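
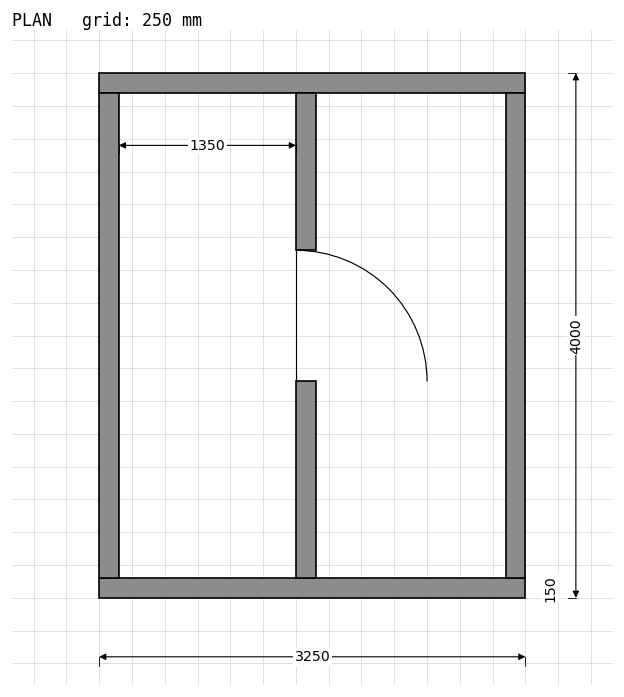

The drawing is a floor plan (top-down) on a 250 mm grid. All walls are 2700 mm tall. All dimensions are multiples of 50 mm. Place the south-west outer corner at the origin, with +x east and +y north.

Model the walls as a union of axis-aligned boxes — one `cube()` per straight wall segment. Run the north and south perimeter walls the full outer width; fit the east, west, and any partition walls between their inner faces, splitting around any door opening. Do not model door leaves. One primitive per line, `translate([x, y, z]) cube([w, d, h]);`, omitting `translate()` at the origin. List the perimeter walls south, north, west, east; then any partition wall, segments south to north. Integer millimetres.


cube([3250, 150, 2700]);
translate([0, 3850, 0]) cube([3250, 150, 2700]);
translate([0, 150, 0]) cube([150, 3700, 2700]);
translate([3100, 150, 0]) cube([150, 3700, 2700]);
translate([1500, 150, 0]) cube([150, 1500, 2700]);
translate([1500, 2650, 0]) cube([150, 1200, 2700]);


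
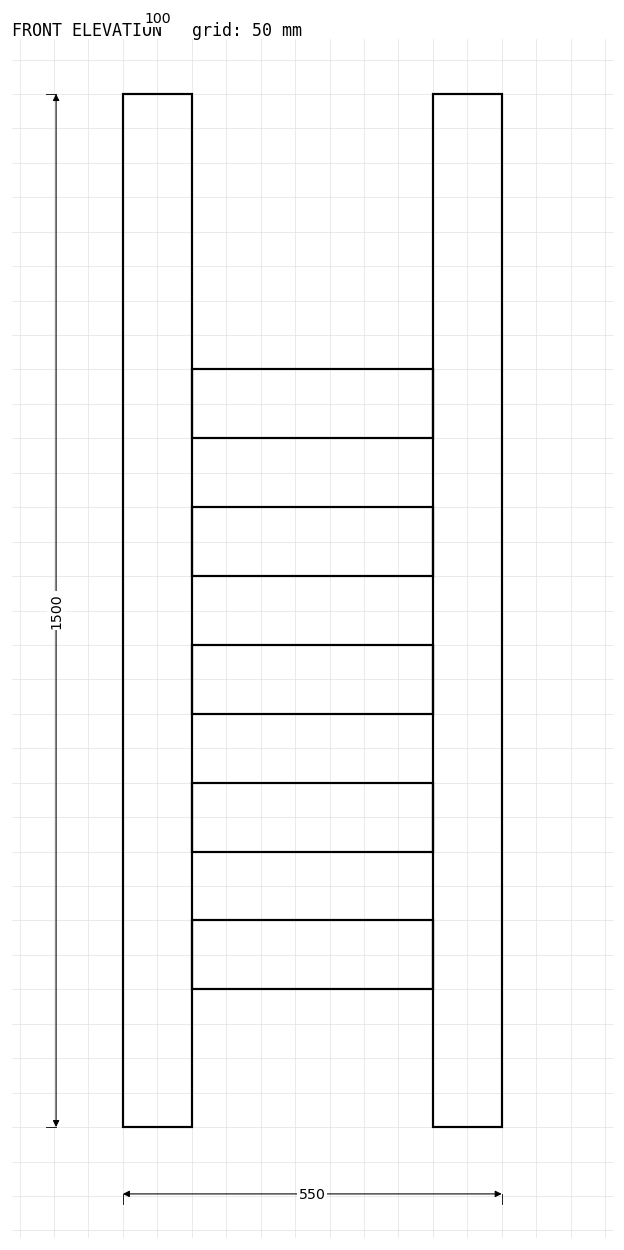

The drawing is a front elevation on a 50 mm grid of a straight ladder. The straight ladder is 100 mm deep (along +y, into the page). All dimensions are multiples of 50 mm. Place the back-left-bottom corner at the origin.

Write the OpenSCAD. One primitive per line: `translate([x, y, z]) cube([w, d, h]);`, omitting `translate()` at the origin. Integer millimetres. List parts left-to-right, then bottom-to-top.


cube([100, 100, 1500]);
translate([100, 0, 200]) cube([350, 100, 100]);
translate([100, 0, 400]) cube([350, 100, 100]);
translate([100, 0, 600]) cube([350, 100, 100]);
translate([100, 0, 800]) cube([350, 100, 100]);
translate([100, 0, 1000]) cube([350, 100, 100]);
translate([450, 0, 0]) cube([100, 100, 1500]);


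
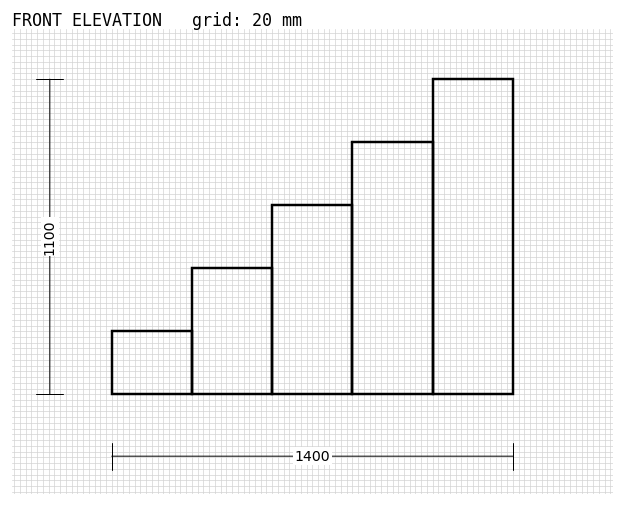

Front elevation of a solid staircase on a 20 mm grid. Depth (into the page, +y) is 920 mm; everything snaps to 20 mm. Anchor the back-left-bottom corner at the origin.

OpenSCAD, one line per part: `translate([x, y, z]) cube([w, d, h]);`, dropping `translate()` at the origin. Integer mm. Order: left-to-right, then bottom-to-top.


cube([280, 920, 220]);
translate([280, 0, 0]) cube([280, 920, 440]);
translate([560, 0, 0]) cube([280, 920, 660]);
translate([840, 0, 0]) cube([280, 920, 880]);
translate([1120, 0, 0]) cube([280, 920, 1100]);


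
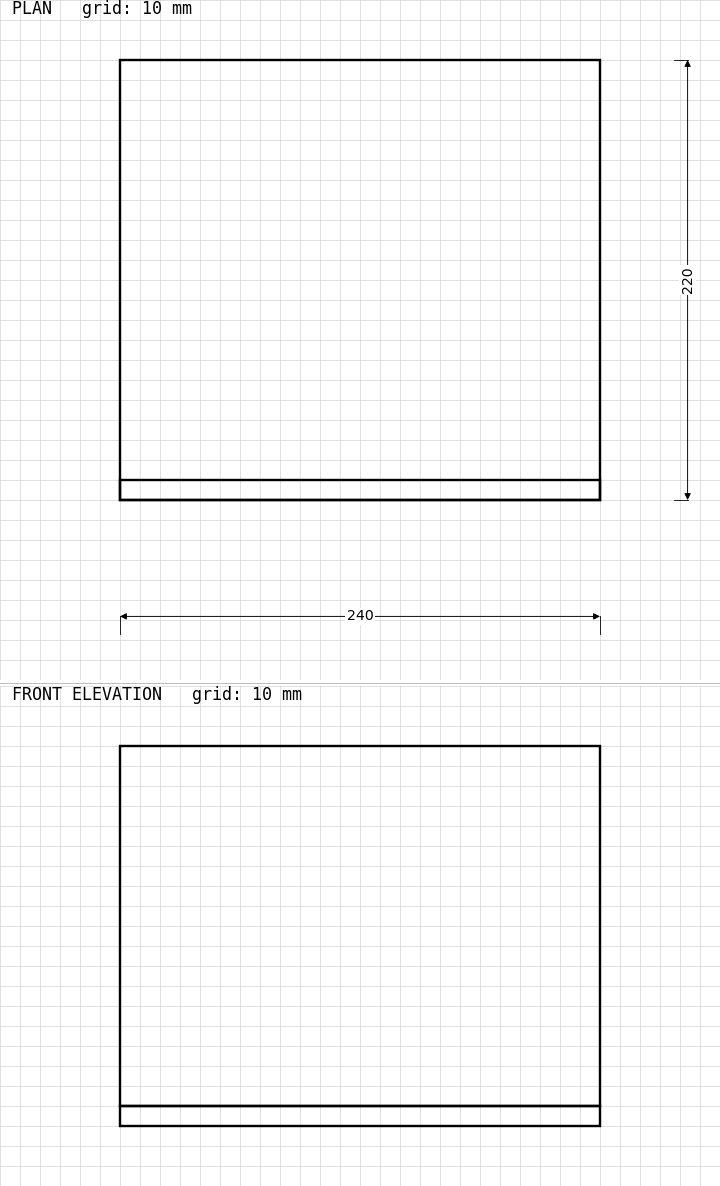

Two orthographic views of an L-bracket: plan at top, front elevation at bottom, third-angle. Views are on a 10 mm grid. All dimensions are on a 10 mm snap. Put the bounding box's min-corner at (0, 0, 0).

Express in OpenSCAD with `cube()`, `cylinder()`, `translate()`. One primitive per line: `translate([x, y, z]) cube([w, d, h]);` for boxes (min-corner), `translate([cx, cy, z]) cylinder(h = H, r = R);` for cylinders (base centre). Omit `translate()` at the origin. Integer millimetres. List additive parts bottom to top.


cube([240, 220, 10]);
translate([0, 0, 10]) cube([240, 10, 180]);


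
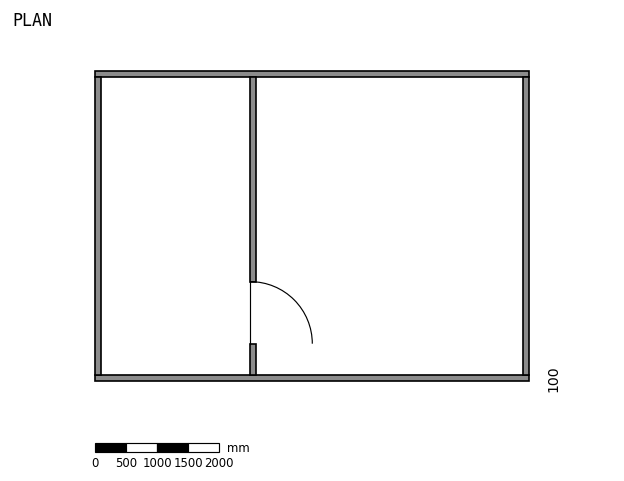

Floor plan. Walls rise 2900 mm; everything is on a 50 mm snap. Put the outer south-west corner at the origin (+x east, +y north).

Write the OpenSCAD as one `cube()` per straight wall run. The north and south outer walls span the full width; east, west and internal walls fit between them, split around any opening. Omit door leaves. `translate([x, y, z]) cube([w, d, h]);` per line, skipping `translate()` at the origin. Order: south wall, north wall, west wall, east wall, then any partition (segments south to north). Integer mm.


cube([7000, 100, 2900]);
translate([0, 4900, 0]) cube([7000, 100, 2900]);
translate([0, 100, 0]) cube([100, 4800, 2900]);
translate([6900, 100, 0]) cube([100, 4800, 2900]);
translate([2500, 100, 0]) cube([100, 500, 2900]);
translate([2500, 1600, 0]) cube([100, 3300, 2900]);


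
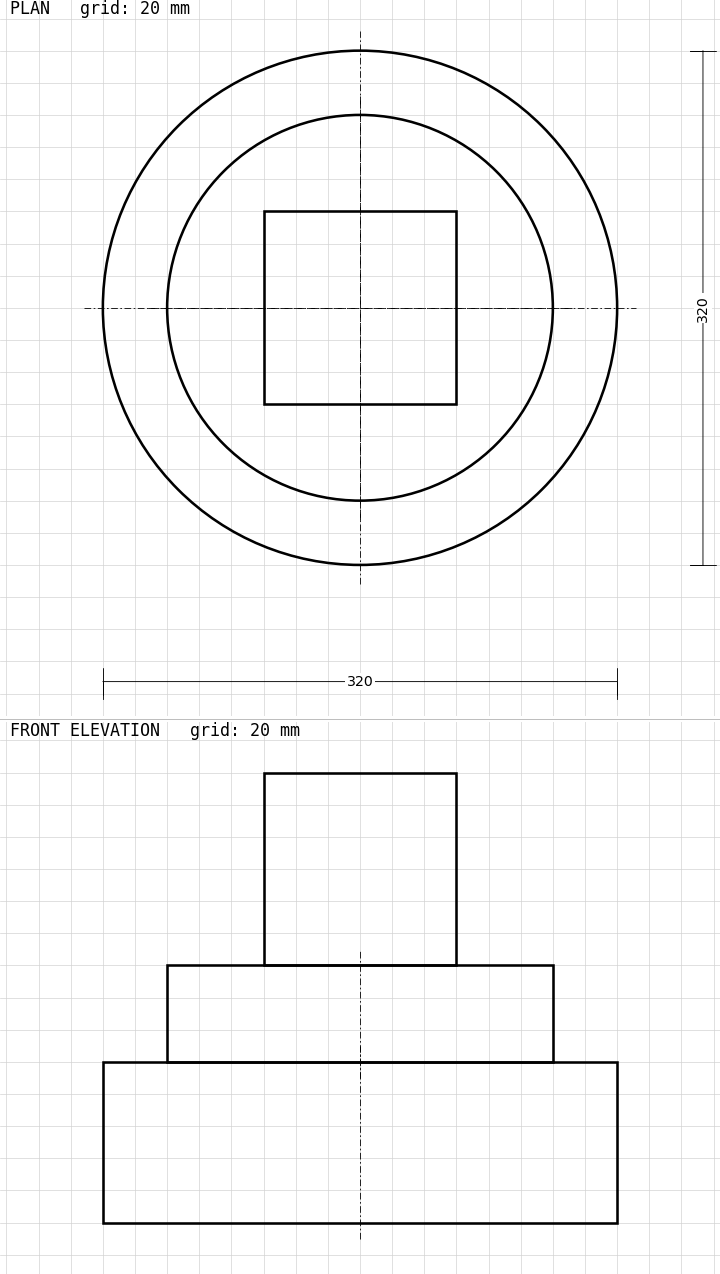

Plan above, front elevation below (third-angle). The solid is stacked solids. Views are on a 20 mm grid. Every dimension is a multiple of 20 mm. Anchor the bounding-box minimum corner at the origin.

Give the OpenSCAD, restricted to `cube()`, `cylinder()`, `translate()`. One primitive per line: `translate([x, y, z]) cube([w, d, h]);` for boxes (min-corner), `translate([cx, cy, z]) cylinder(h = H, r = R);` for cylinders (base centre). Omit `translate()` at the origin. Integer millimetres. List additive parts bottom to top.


translate([160, 160, 0]) cylinder(h = 100, r = 160);
translate([160, 160, 100]) cylinder(h = 60, r = 120);
translate([100, 100, 160]) cube([120, 120, 120]);


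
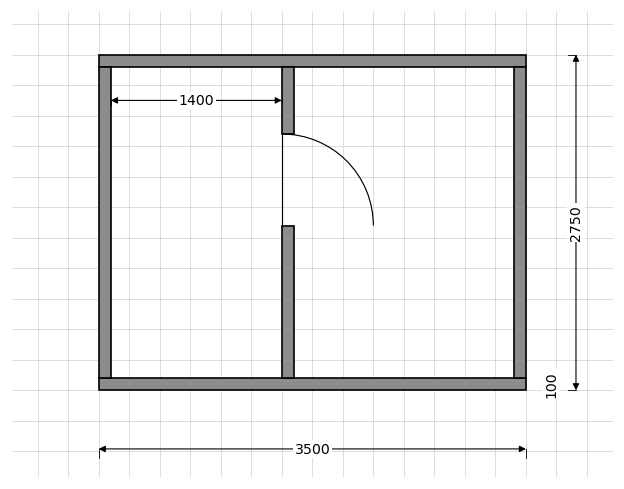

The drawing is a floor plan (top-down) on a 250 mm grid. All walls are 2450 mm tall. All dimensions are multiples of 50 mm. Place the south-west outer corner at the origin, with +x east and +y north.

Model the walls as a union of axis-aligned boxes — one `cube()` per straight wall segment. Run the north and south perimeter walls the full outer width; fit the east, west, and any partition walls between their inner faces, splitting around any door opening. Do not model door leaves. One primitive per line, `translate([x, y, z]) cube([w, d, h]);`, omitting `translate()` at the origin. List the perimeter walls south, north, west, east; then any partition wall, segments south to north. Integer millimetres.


cube([3500, 100, 2450]);
translate([0, 2650, 0]) cube([3500, 100, 2450]);
translate([0, 100, 0]) cube([100, 2550, 2450]);
translate([3400, 100, 0]) cube([100, 2550, 2450]);
translate([1500, 100, 0]) cube([100, 1250, 2450]);
translate([1500, 2100, 0]) cube([100, 550, 2450]);


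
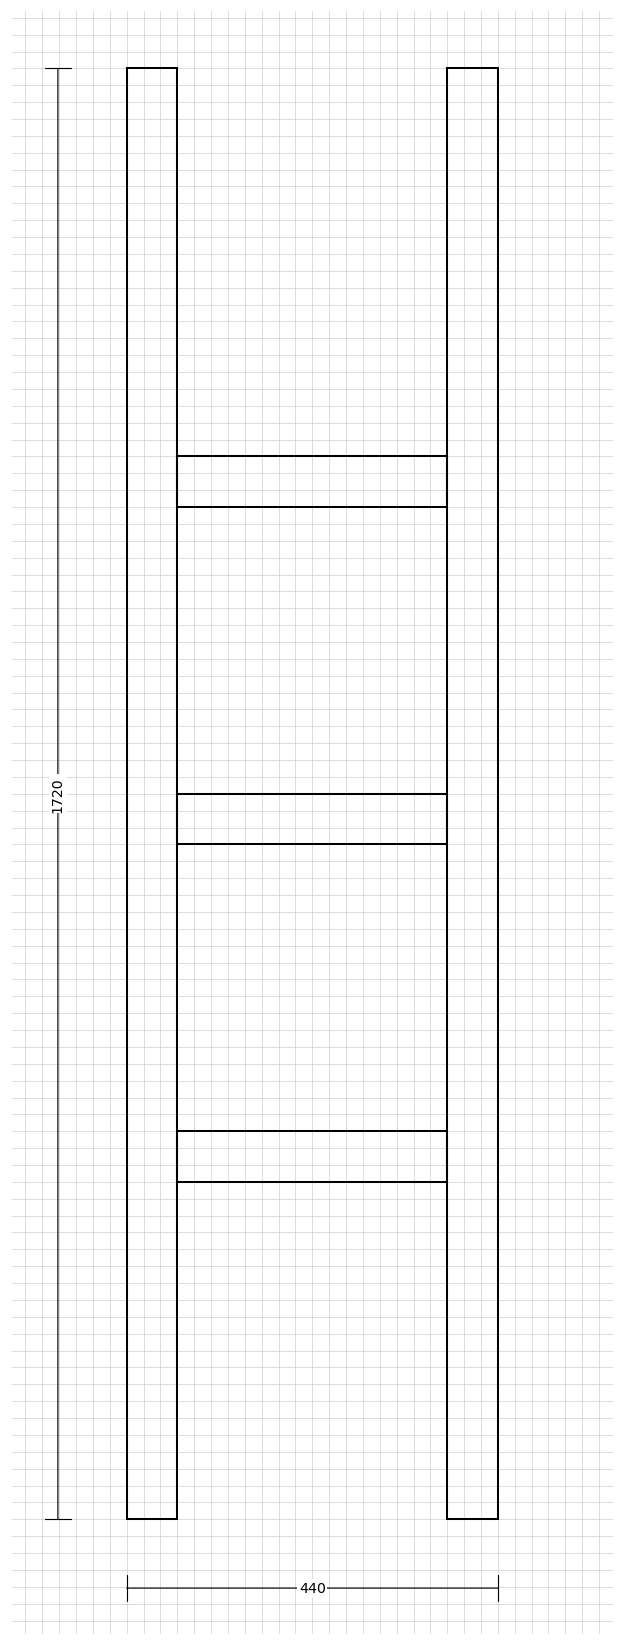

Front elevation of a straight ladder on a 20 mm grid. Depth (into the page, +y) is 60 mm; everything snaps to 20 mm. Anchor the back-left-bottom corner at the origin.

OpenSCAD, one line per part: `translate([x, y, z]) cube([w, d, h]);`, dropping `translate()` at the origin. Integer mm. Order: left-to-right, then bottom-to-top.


cube([60, 60, 1720]);
translate([60, 0, 400]) cube([320, 60, 60]);
translate([60, 0, 800]) cube([320, 60, 60]);
translate([60, 0, 1200]) cube([320, 60, 60]);
translate([380, 0, 0]) cube([60, 60, 1720]);


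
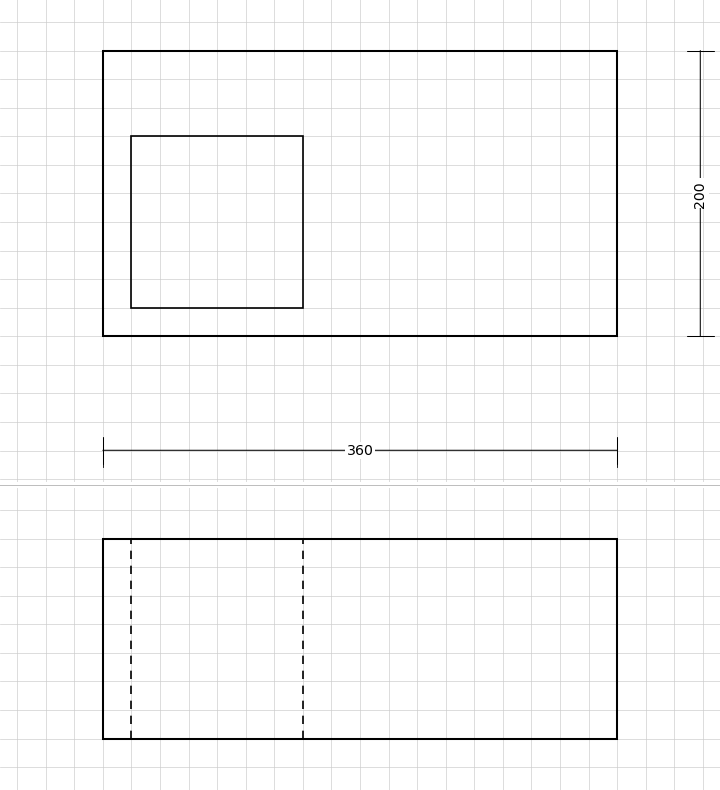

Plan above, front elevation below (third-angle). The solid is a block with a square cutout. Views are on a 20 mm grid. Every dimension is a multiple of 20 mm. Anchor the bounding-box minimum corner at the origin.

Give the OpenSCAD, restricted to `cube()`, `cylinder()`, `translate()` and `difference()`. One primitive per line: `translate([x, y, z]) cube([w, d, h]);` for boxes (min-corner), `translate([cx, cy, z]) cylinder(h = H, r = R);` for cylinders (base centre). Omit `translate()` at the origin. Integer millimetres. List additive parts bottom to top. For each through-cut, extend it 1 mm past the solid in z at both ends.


difference() {
  cube([360, 200, 140]);
  translate([20, 20, -1]) cube([120, 120, 142]);
}


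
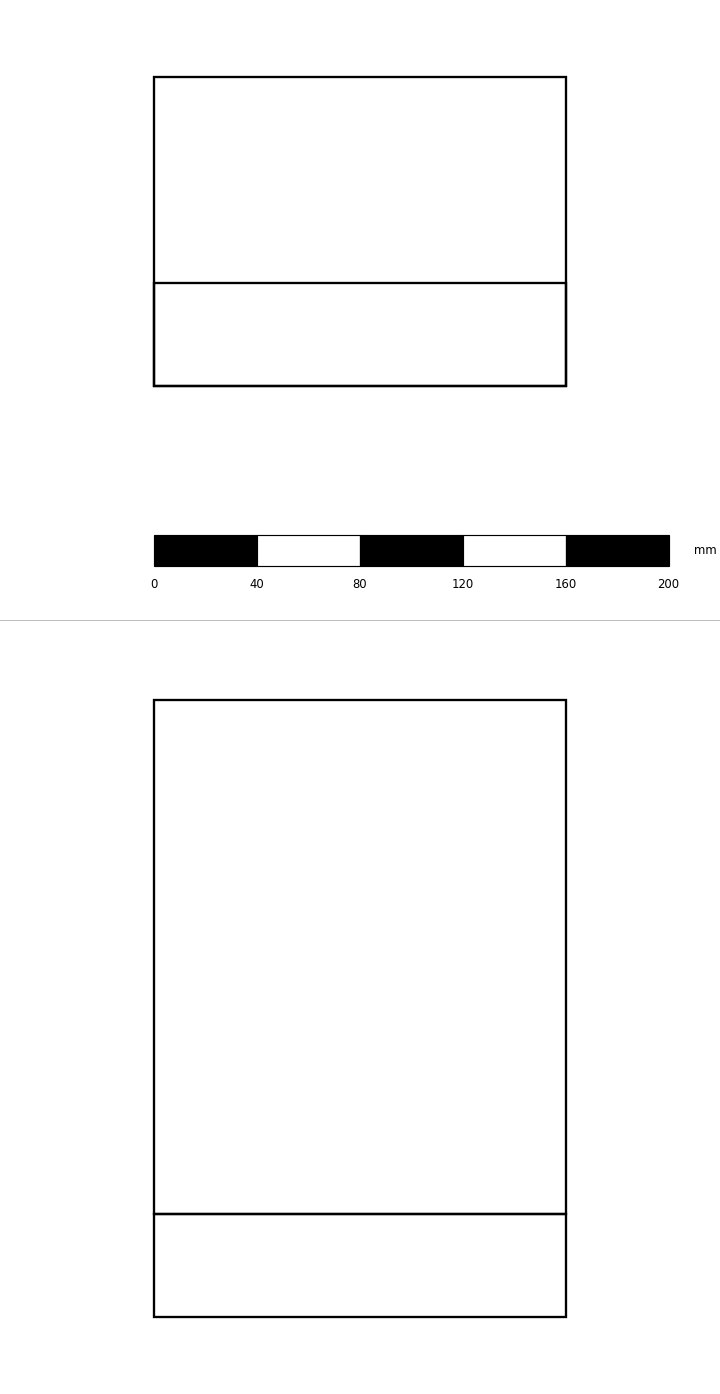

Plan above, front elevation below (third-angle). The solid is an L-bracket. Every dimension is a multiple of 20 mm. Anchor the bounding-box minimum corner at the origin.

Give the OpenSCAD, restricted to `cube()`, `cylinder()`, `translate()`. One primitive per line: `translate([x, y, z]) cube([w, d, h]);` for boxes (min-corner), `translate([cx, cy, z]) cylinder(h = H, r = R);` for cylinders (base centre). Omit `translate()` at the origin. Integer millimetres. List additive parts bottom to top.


cube([160, 120, 40]);
translate([0, 0, 40]) cube([160, 40, 200]);


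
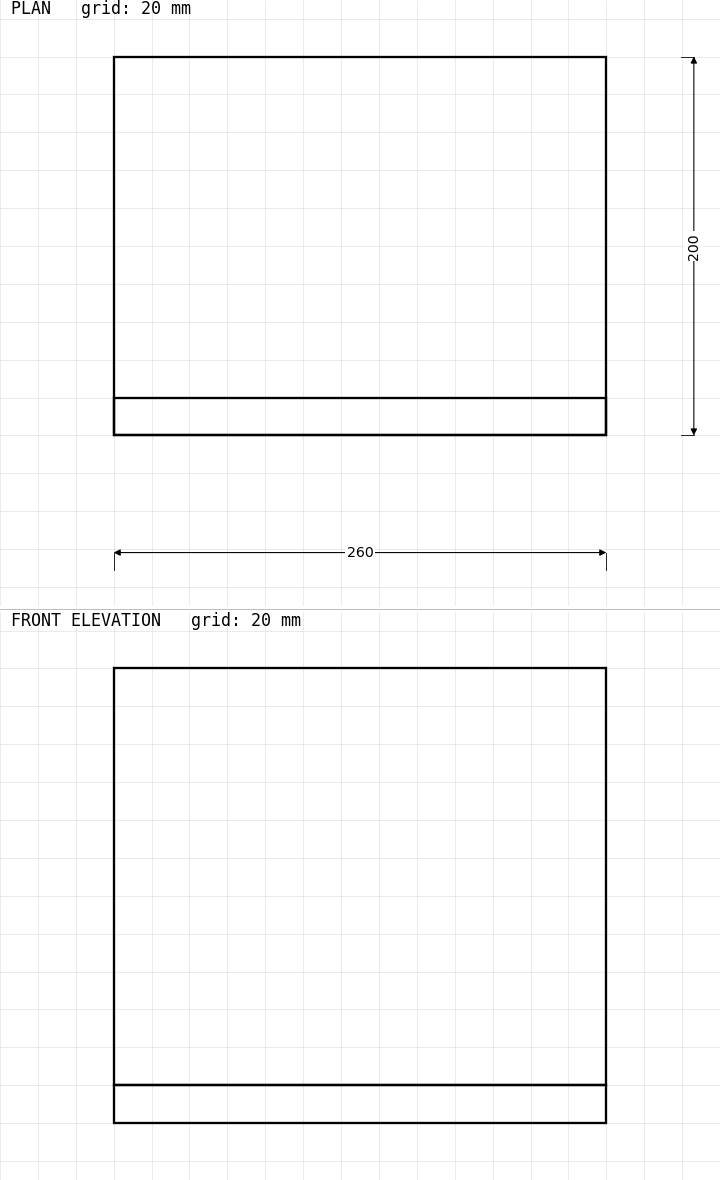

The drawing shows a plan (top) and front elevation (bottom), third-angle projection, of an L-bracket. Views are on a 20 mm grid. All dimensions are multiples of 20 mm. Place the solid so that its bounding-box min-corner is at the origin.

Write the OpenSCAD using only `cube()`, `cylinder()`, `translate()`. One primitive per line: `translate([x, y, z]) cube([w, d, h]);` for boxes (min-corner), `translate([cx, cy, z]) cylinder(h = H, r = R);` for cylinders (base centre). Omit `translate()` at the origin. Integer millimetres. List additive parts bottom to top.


cube([260, 200, 20]);
translate([0, 0, 20]) cube([260, 20, 220]);


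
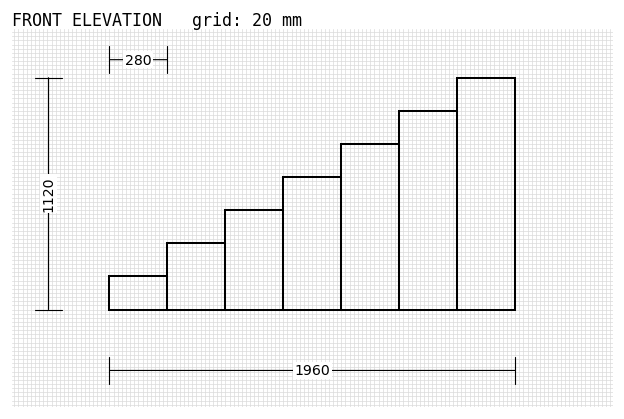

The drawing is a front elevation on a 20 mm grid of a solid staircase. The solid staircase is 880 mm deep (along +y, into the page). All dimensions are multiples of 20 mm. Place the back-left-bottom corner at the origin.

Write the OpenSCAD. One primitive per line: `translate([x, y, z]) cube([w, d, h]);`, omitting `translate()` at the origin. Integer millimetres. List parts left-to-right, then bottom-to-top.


cube([280, 880, 160]);
translate([280, 0, 0]) cube([280, 880, 320]);
translate([560, 0, 0]) cube([280, 880, 480]);
translate([840, 0, 0]) cube([280, 880, 640]);
translate([1120, 0, 0]) cube([280, 880, 800]);
translate([1400, 0, 0]) cube([280, 880, 960]);
translate([1680, 0, 0]) cube([280, 880, 1120]);


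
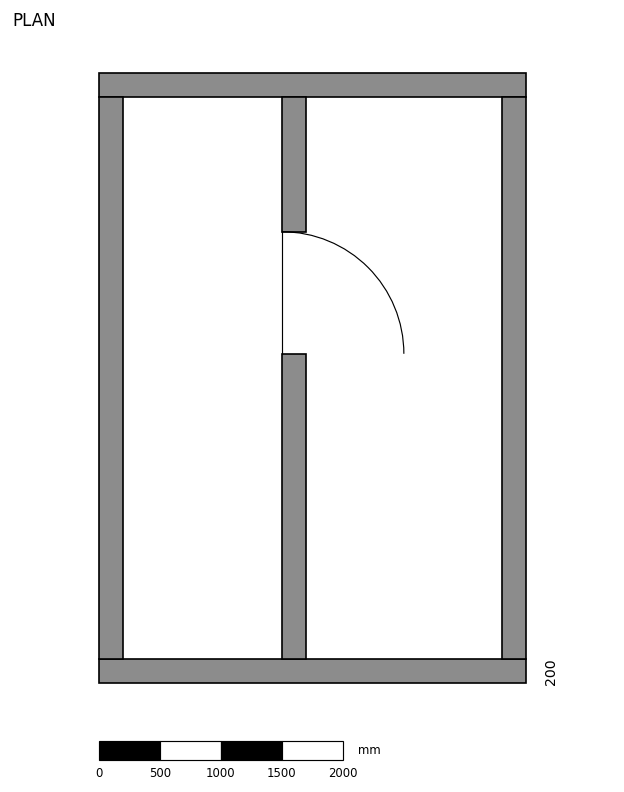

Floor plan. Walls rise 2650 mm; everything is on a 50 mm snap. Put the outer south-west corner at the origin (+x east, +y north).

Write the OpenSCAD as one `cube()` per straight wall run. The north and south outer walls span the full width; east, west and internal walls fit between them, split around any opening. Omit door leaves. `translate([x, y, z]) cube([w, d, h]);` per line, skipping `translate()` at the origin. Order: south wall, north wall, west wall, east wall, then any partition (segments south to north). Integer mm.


cube([3500, 200, 2650]);
translate([0, 4800, 0]) cube([3500, 200, 2650]);
translate([0, 200, 0]) cube([200, 4600, 2650]);
translate([3300, 200, 0]) cube([200, 4600, 2650]);
translate([1500, 200, 0]) cube([200, 2500, 2650]);
translate([1500, 3700, 0]) cube([200, 1100, 2650]);


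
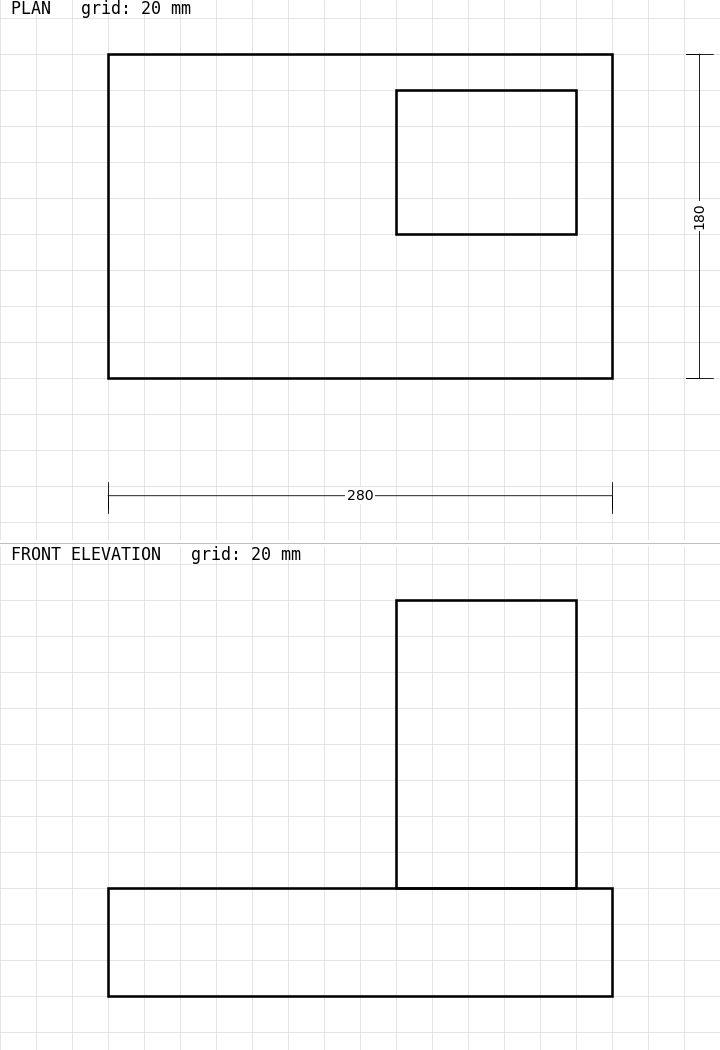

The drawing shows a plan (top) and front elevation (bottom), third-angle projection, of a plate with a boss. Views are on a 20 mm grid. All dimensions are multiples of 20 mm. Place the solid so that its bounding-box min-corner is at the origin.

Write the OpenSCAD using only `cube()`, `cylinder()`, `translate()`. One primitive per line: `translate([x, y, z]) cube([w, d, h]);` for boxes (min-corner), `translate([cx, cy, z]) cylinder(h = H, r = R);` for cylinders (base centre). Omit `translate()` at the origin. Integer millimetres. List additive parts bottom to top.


cube([280, 180, 60]);
translate([160, 80, 60]) cube([100, 80, 160]);


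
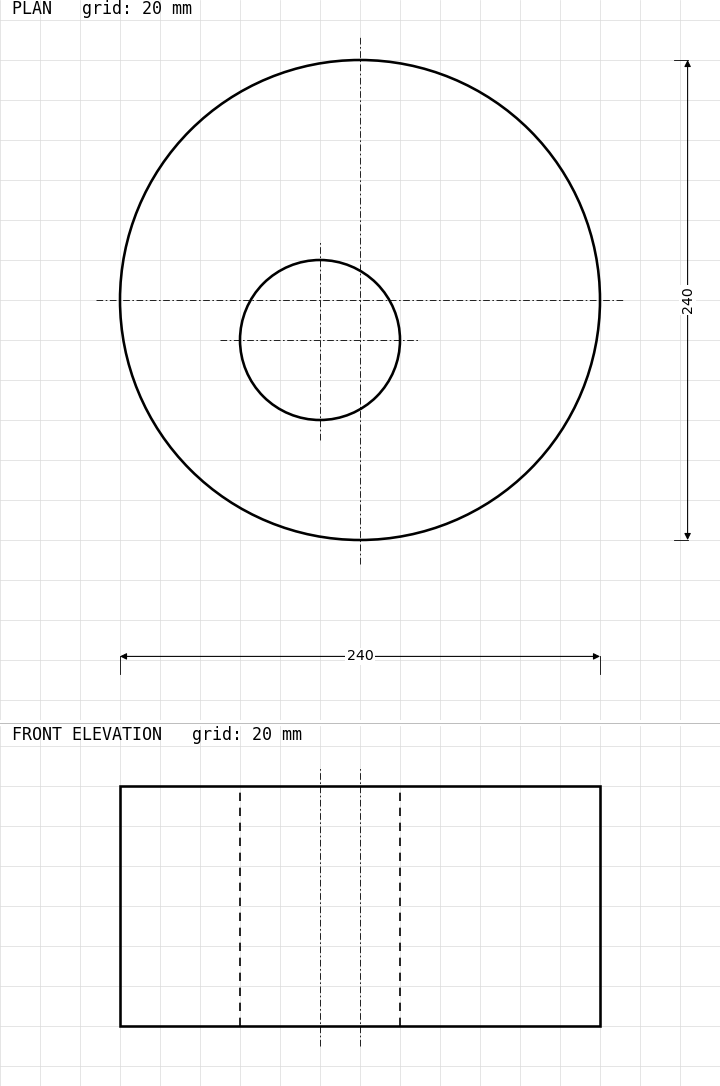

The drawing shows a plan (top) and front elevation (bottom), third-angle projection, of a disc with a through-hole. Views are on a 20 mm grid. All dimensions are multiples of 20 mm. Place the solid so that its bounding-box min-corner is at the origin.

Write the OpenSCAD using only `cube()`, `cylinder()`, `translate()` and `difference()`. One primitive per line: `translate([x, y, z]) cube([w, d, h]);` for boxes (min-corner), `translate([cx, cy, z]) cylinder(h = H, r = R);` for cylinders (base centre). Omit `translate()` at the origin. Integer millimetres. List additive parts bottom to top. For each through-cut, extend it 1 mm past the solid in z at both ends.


difference() {
  translate([120, 120, 0]) cylinder(h = 120, r = 120);
  translate([100, 100, -1]) cylinder(h = 122, r = 40);
}


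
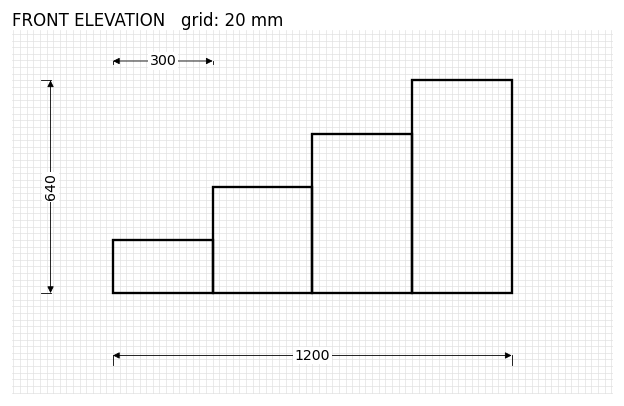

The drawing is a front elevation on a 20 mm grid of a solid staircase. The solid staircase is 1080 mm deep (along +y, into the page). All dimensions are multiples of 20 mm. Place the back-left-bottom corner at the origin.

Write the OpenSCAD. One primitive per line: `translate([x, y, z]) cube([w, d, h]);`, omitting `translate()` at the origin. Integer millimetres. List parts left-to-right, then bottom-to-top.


cube([300, 1080, 160]);
translate([300, 0, 0]) cube([300, 1080, 320]);
translate([600, 0, 0]) cube([300, 1080, 480]);
translate([900, 0, 0]) cube([300, 1080, 640]);


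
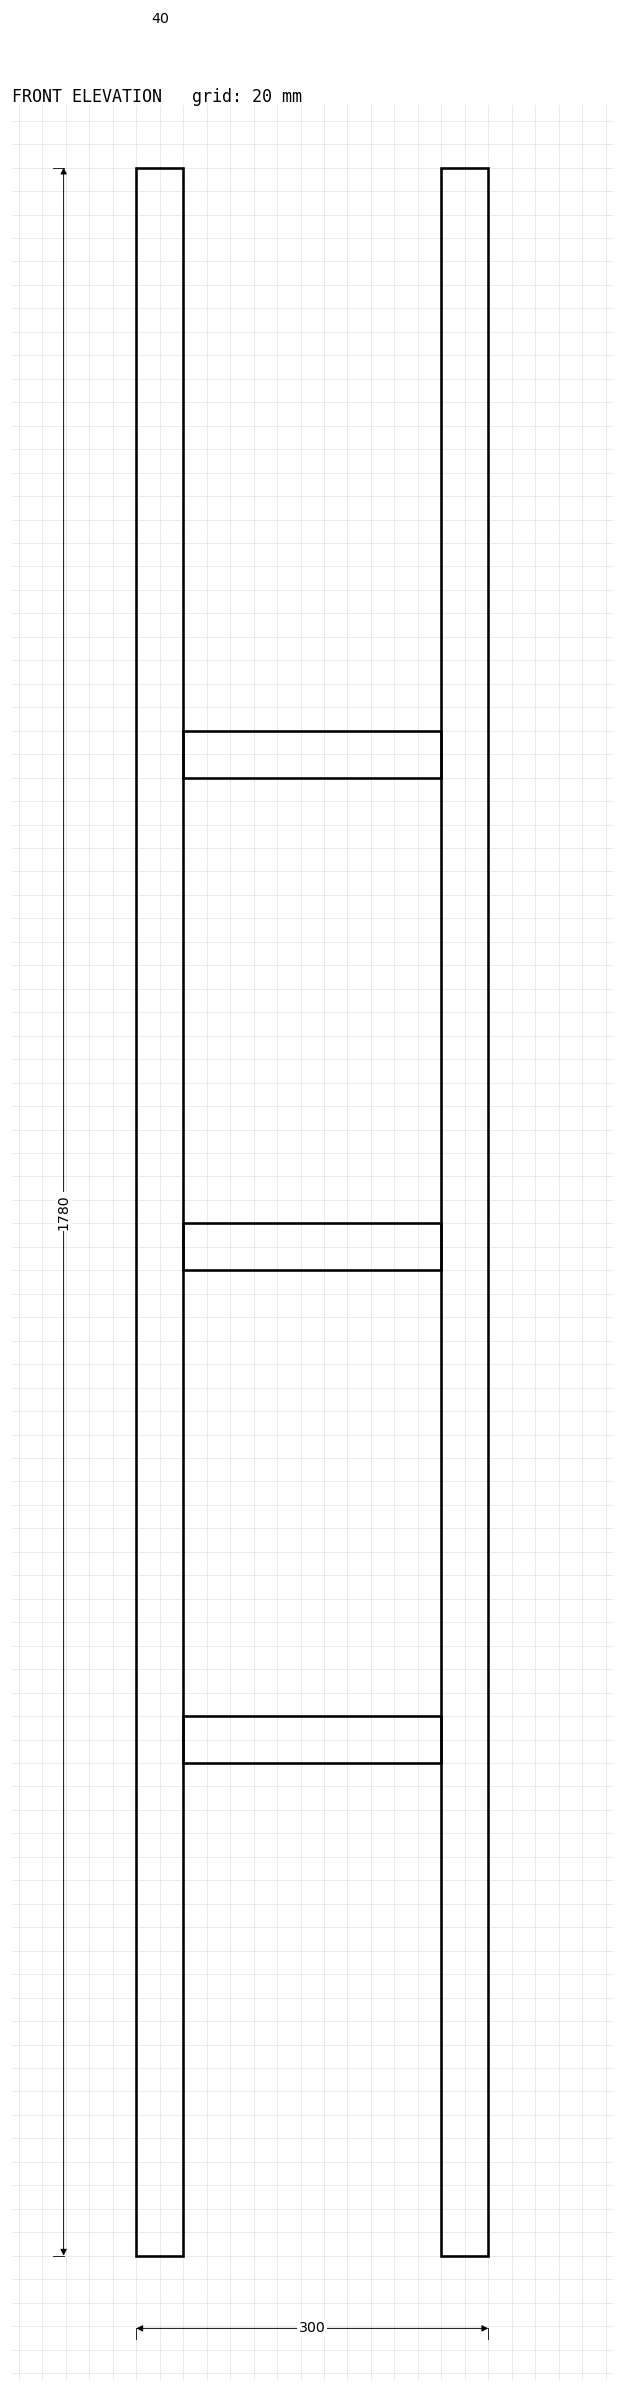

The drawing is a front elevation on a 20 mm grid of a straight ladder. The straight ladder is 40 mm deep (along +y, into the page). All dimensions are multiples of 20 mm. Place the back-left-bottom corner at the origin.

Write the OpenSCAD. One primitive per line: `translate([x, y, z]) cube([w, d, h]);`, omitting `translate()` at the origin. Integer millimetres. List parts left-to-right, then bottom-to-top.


cube([40, 40, 1780]);
translate([40, 0, 420]) cube([220, 40, 40]);
translate([40, 0, 840]) cube([220, 40, 40]);
translate([40, 0, 1260]) cube([220, 40, 40]);
translate([260, 0, 0]) cube([40, 40, 1780]);


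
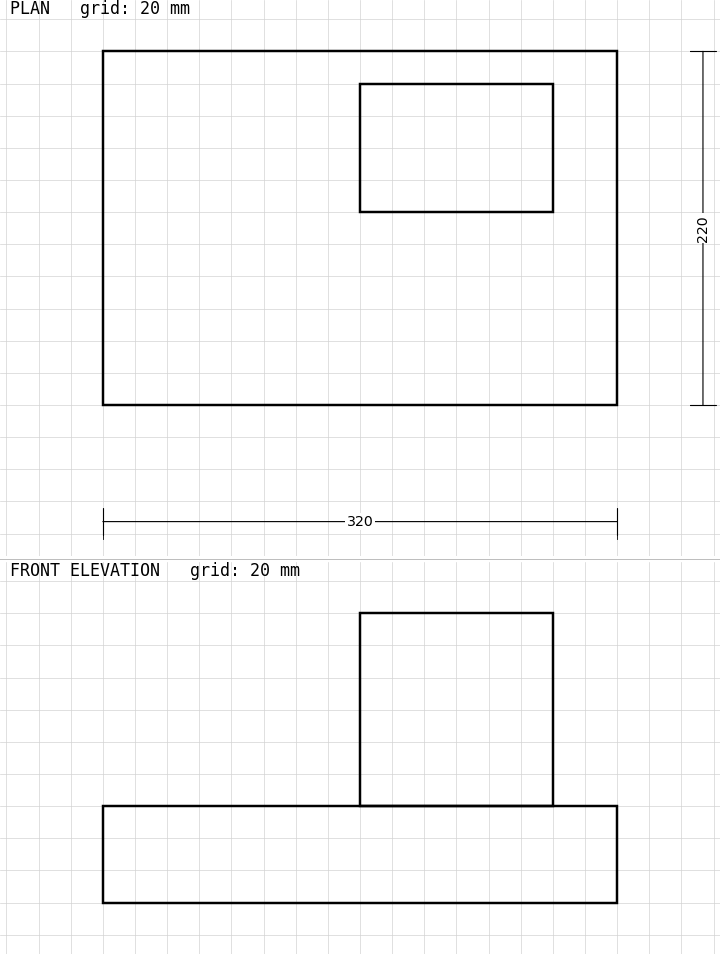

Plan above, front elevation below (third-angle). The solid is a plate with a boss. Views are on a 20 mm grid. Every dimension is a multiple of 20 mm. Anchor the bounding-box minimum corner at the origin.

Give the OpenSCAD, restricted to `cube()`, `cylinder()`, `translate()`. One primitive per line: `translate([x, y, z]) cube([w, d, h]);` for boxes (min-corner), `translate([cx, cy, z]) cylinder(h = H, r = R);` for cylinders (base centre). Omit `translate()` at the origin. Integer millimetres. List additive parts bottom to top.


cube([320, 220, 60]);
translate([160, 120, 60]) cube([120, 80, 120]);


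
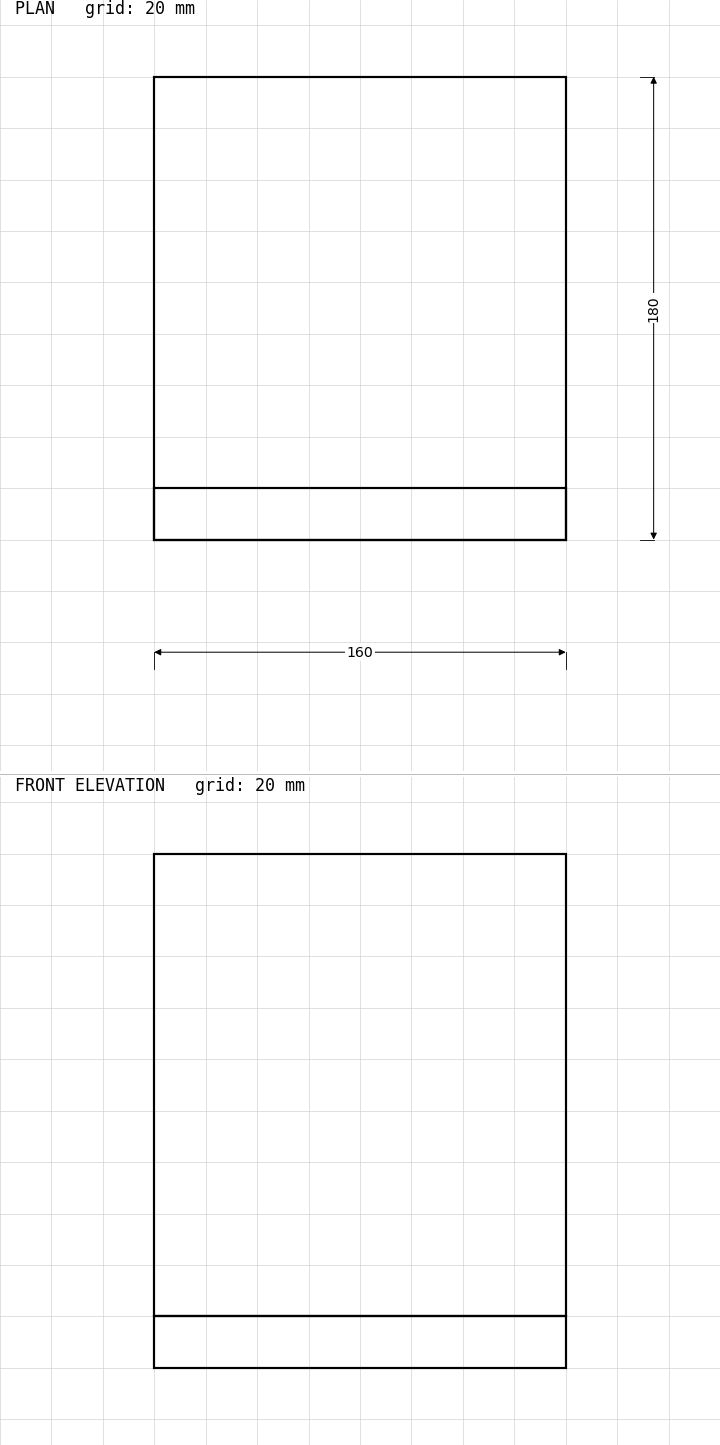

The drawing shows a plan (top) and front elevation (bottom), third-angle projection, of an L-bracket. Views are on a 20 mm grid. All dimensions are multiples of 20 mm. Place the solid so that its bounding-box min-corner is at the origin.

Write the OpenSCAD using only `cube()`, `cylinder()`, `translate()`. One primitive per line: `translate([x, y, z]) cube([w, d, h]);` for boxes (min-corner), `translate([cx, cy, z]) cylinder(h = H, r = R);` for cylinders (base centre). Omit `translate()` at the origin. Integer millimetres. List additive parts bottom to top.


cube([160, 180, 20]);
translate([0, 0, 20]) cube([160, 20, 180]);


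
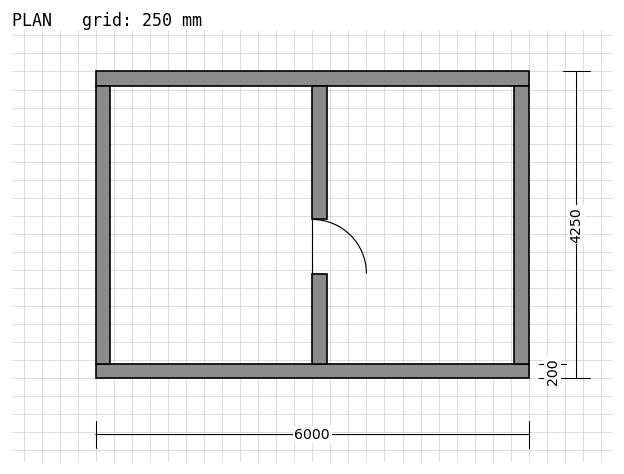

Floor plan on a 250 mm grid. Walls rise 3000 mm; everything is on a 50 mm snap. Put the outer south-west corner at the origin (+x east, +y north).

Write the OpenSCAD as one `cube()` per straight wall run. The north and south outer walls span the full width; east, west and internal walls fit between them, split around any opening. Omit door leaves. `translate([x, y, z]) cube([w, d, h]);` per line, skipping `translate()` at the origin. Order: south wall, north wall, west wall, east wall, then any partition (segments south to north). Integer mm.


cube([6000, 200, 3000]);
translate([0, 4050, 0]) cube([6000, 200, 3000]);
translate([0, 200, 0]) cube([200, 3850, 3000]);
translate([5800, 200, 0]) cube([200, 3850, 3000]);
translate([3000, 200, 0]) cube([200, 1250, 3000]);
translate([3000, 2200, 0]) cube([200, 1850, 3000]);


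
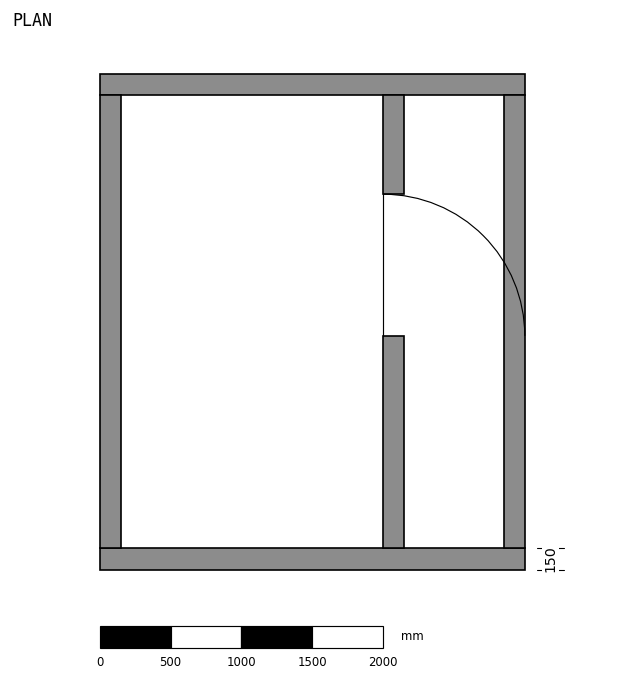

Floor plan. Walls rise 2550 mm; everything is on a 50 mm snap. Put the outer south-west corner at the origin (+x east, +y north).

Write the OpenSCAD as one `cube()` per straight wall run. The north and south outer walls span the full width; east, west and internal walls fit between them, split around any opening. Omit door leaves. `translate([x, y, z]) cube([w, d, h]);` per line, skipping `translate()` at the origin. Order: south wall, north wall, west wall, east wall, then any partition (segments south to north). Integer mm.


cube([3000, 150, 2550]);
translate([0, 3350, 0]) cube([3000, 150, 2550]);
translate([0, 150, 0]) cube([150, 3200, 2550]);
translate([2850, 150, 0]) cube([150, 3200, 2550]);
translate([2000, 150, 0]) cube([150, 1500, 2550]);
translate([2000, 2650, 0]) cube([150, 700, 2550]);


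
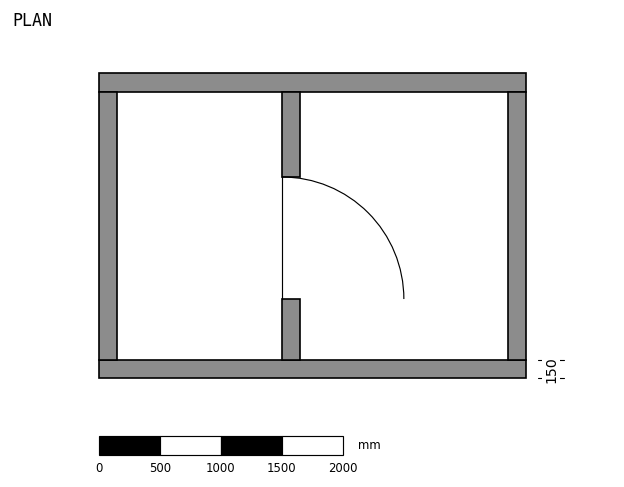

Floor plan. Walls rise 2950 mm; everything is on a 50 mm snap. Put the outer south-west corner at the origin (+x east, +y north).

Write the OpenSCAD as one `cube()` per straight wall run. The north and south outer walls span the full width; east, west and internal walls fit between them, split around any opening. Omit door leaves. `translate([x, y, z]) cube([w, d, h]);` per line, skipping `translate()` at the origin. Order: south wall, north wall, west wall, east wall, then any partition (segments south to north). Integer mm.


cube([3500, 150, 2950]);
translate([0, 2350, 0]) cube([3500, 150, 2950]);
translate([0, 150, 0]) cube([150, 2200, 2950]);
translate([3350, 150, 0]) cube([150, 2200, 2950]);
translate([1500, 150, 0]) cube([150, 500, 2950]);
translate([1500, 1650, 0]) cube([150, 700, 2950]);


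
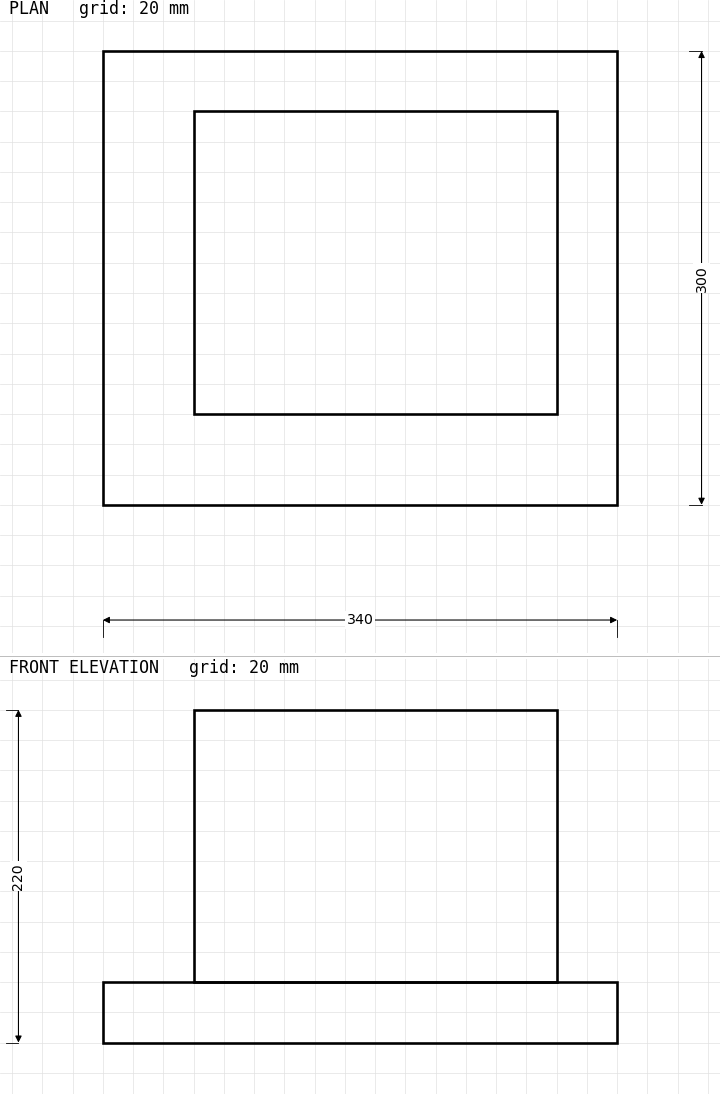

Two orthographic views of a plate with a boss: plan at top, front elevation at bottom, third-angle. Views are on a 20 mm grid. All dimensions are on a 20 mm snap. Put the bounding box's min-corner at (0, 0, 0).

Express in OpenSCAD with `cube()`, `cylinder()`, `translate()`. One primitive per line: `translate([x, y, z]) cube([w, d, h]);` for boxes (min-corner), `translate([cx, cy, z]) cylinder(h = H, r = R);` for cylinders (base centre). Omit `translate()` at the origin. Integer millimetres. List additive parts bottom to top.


cube([340, 300, 40]);
translate([60, 60, 40]) cube([240, 200, 180]);


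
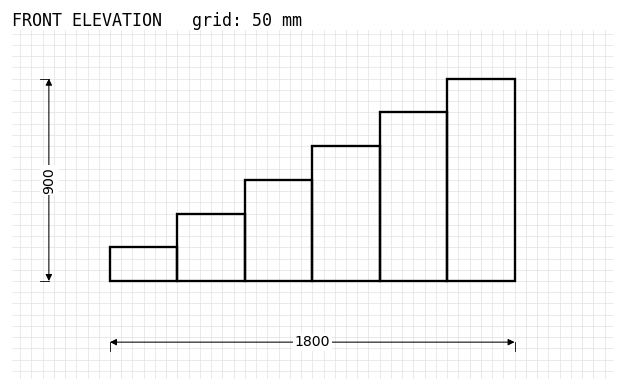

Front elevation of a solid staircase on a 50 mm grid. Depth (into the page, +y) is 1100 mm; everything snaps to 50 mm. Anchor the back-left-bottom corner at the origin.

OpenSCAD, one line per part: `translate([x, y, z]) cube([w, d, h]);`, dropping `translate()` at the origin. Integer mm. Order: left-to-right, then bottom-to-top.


cube([300, 1100, 150]);
translate([300, 0, 0]) cube([300, 1100, 300]);
translate([600, 0, 0]) cube([300, 1100, 450]);
translate([900, 0, 0]) cube([300, 1100, 600]);
translate([1200, 0, 0]) cube([300, 1100, 750]);
translate([1500, 0, 0]) cube([300, 1100, 900]);


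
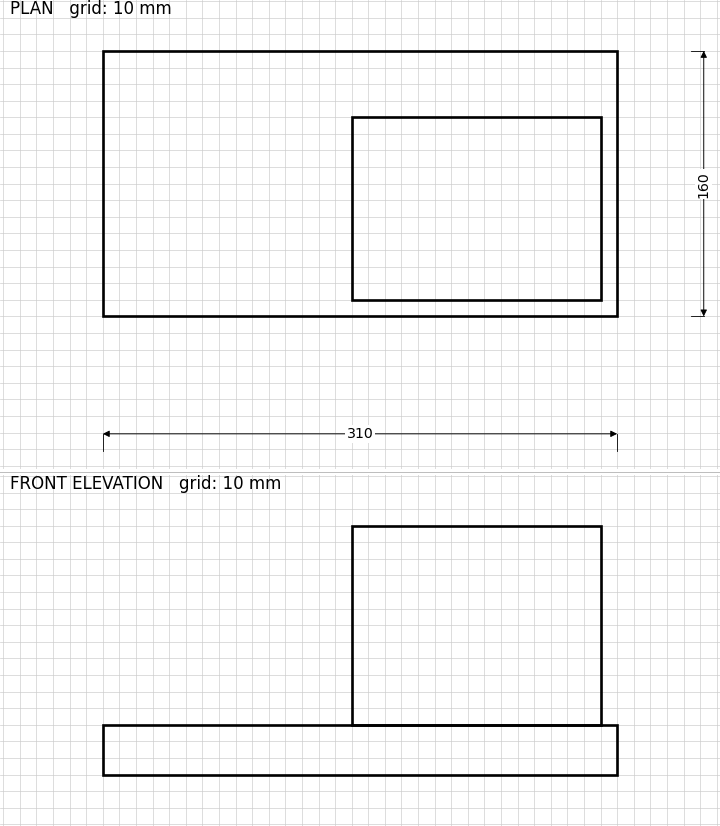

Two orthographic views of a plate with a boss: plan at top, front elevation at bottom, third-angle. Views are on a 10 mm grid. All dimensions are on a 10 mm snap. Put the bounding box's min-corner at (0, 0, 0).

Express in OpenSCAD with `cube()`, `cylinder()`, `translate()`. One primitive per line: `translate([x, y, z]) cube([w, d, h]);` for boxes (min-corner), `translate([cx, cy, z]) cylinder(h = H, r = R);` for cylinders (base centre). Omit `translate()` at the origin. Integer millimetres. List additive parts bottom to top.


cube([310, 160, 30]);
translate([150, 10, 30]) cube([150, 110, 120]);


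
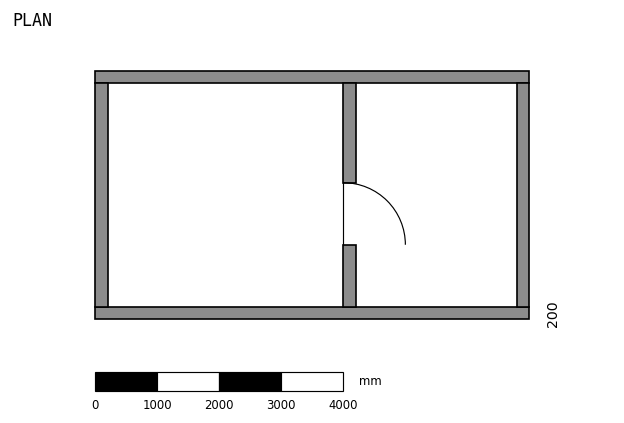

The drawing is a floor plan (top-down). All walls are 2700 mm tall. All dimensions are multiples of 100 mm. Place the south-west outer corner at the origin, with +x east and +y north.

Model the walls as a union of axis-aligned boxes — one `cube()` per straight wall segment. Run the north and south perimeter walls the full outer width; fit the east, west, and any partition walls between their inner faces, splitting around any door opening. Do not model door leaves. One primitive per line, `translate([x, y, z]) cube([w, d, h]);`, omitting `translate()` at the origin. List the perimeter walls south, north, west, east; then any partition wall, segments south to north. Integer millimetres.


cube([7000, 200, 2700]);
translate([0, 3800, 0]) cube([7000, 200, 2700]);
translate([0, 200, 0]) cube([200, 3600, 2700]);
translate([6800, 200, 0]) cube([200, 3600, 2700]);
translate([4000, 200, 0]) cube([200, 1000, 2700]);
translate([4000, 2200, 0]) cube([200, 1600, 2700]);


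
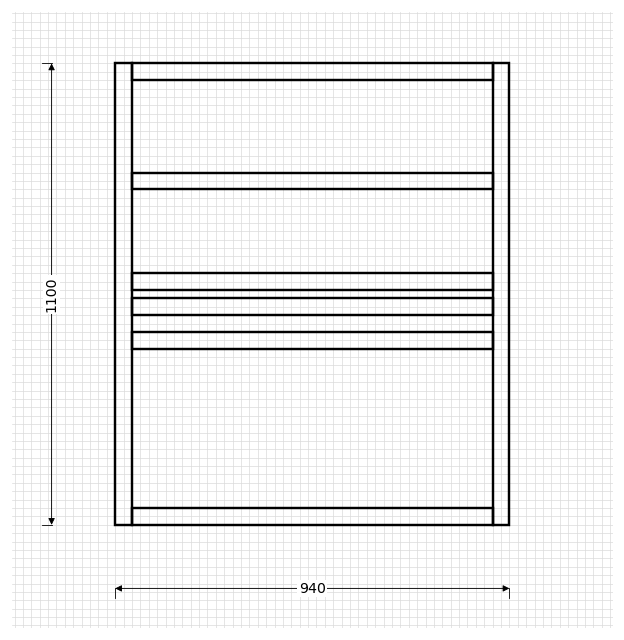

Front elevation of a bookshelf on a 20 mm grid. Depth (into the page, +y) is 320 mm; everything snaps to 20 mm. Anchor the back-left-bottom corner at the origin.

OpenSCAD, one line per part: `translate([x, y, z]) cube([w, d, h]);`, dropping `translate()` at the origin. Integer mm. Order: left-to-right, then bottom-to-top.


cube([40, 320, 1100]);
translate([40, 0, 0]) cube([860, 320, 40]);
translate([40, 0, 420]) cube([860, 320, 40]);
translate([40, 0, 500]) cube([860, 320, 40]);
translate([40, 0, 560]) cube([860, 320, 40]);
translate([40, 0, 800]) cube([860, 320, 40]);
translate([40, 0, 1060]) cube([860, 320, 40]);
translate([900, 0, 0]) cube([40, 320, 1100]);


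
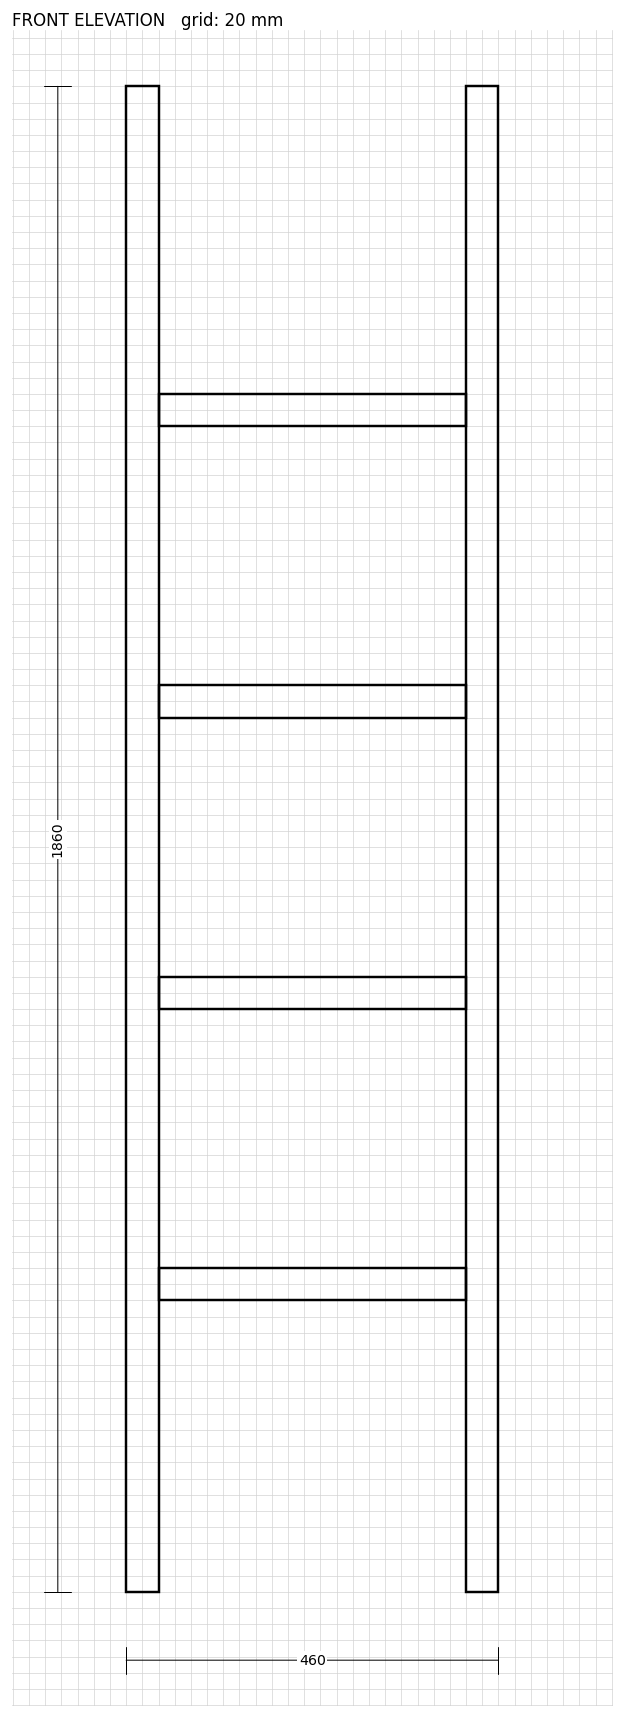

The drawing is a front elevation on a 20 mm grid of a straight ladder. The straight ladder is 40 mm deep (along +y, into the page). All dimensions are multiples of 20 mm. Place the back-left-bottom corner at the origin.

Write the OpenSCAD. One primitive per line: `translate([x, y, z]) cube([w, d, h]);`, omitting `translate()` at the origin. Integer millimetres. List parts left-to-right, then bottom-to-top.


cube([40, 40, 1860]);
translate([40, 0, 360]) cube([380, 40, 40]);
translate([40, 0, 720]) cube([380, 40, 40]);
translate([40, 0, 1080]) cube([380, 40, 40]);
translate([40, 0, 1440]) cube([380, 40, 40]);
translate([420, 0, 0]) cube([40, 40, 1860]);


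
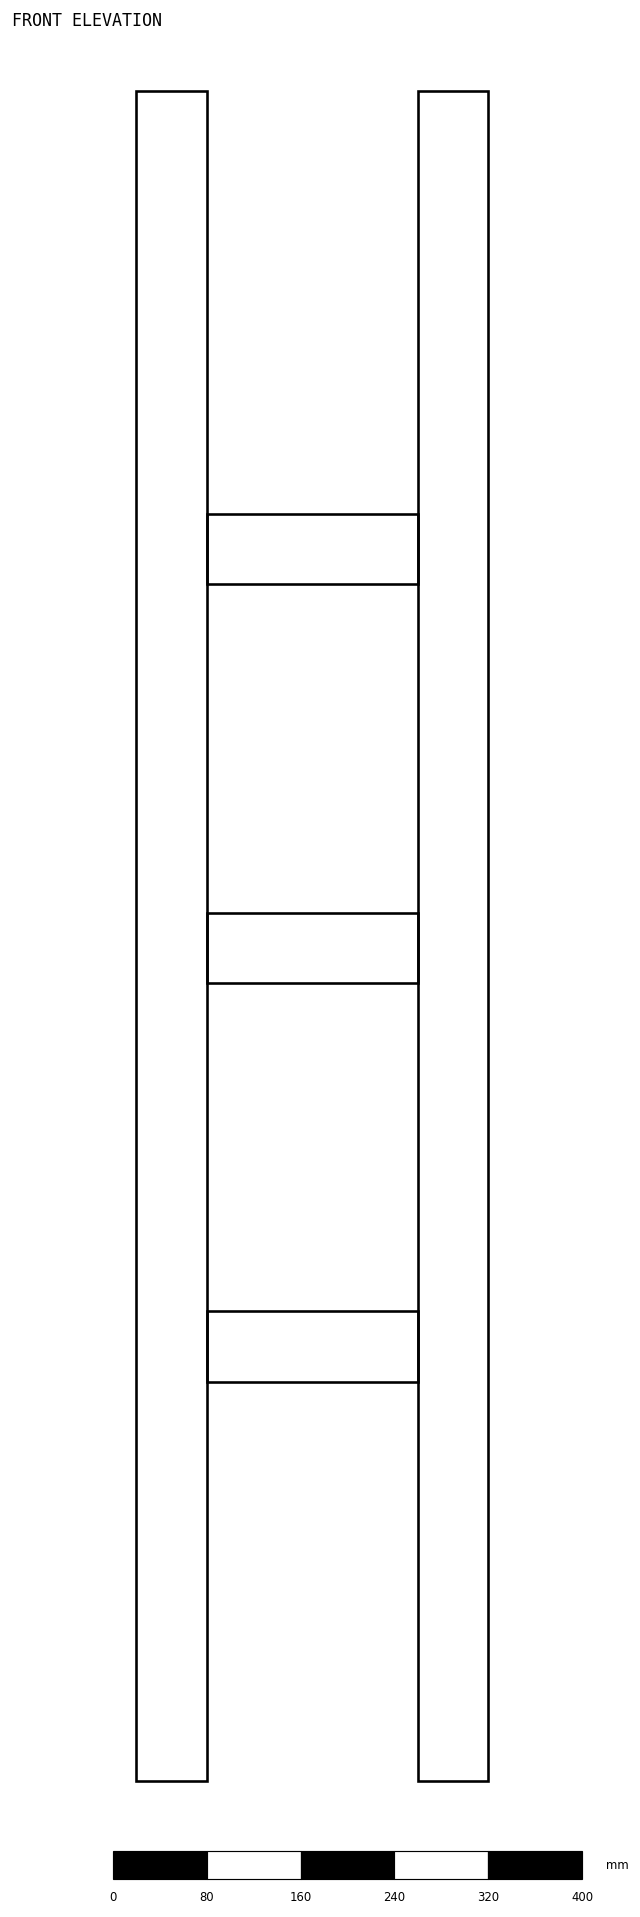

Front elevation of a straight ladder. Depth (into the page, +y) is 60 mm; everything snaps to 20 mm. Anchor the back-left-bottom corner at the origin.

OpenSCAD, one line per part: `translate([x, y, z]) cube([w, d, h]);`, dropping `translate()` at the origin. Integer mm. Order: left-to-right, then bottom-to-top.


cube([60, 60, 1440]);
translate([60, 0, 340]) cube([180, 60, 60]);
translate([60, 0, 680]) cube([180, 60, 60]);
translate([60, 0, 1020]) cube([180, 60, 60]);
translate([240, 0, 0]) cube([60, 60, 1440]);


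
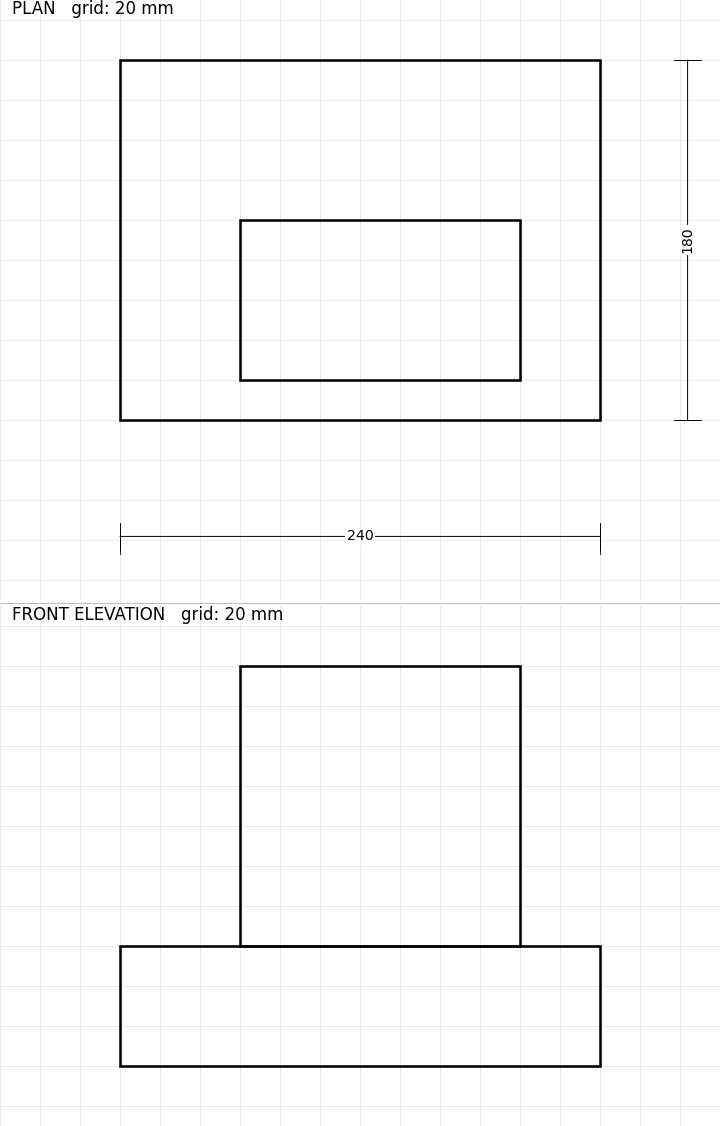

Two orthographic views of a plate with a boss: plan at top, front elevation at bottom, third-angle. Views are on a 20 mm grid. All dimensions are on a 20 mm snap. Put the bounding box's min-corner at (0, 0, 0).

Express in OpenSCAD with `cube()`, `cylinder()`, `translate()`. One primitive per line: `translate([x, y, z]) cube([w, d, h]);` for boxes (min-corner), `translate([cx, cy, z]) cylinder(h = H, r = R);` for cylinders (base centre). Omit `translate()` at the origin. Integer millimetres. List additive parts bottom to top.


cube([240, 180, 60]);
translate([60, 20, 60]) cube([140, 80, 140]);


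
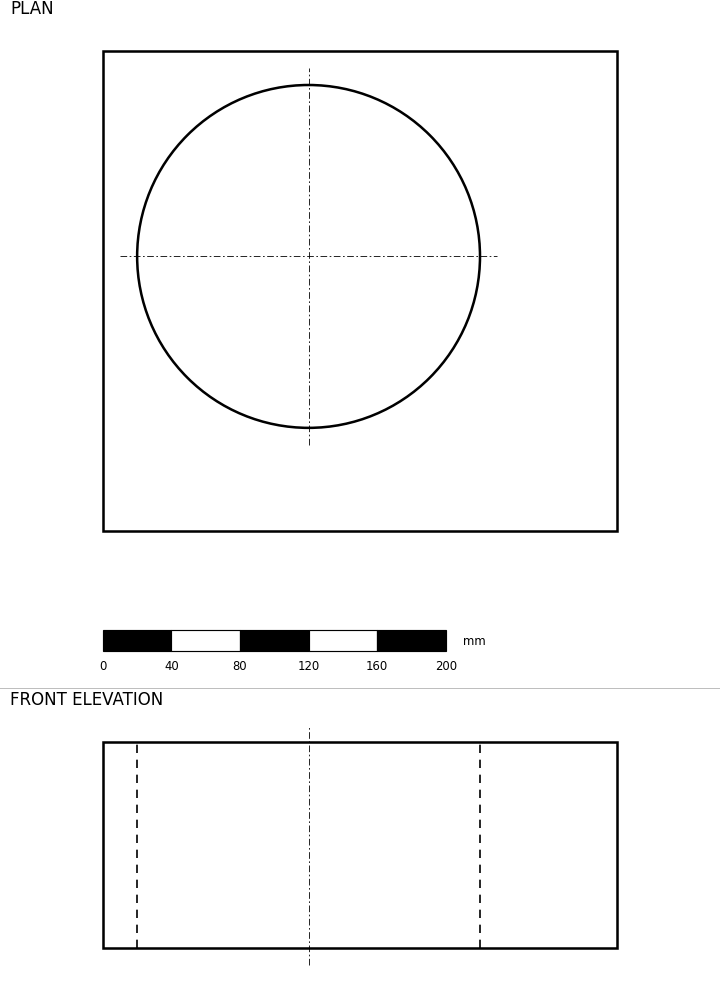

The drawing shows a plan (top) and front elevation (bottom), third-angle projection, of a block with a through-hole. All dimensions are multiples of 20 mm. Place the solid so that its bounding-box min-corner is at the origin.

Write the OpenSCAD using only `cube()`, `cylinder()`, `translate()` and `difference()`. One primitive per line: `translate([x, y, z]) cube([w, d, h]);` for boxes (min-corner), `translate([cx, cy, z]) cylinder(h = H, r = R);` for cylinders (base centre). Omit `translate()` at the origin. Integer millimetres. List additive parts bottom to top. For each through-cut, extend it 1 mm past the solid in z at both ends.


difference() {
  cube([300, 280, 120]);
  translate([120, 160, -1]) cylinder(h = 122, r = 100);
}


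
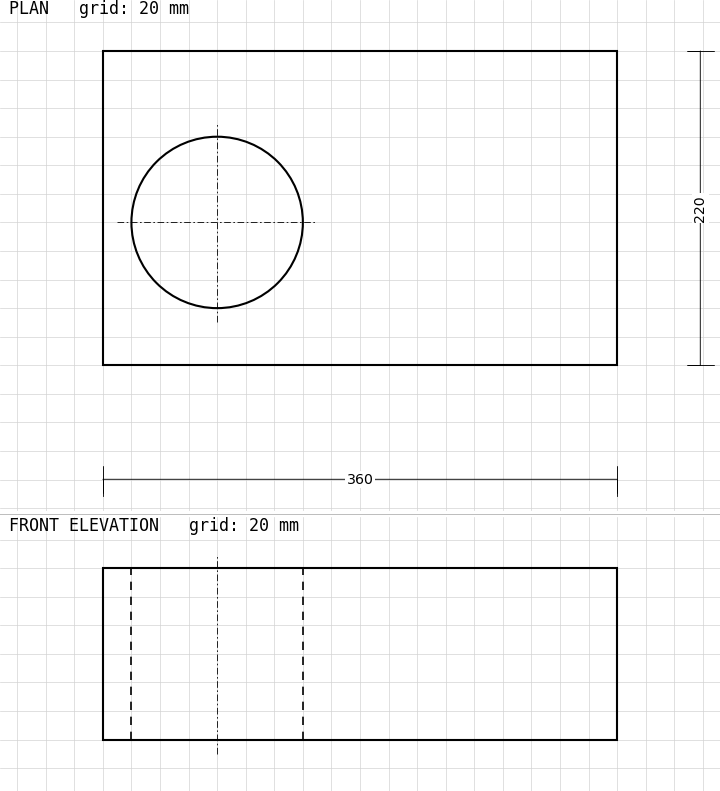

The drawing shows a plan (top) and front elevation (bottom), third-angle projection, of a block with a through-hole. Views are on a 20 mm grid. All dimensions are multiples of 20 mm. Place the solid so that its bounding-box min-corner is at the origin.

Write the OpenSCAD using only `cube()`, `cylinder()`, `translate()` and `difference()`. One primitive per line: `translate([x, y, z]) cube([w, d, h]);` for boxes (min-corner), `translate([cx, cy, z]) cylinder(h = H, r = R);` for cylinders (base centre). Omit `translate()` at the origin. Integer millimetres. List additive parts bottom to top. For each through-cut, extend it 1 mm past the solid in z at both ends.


difference() {
  cube([360, 220, 120]);
  translate([80, 100, -1]) cylinder(h = 122, r = 60);
}


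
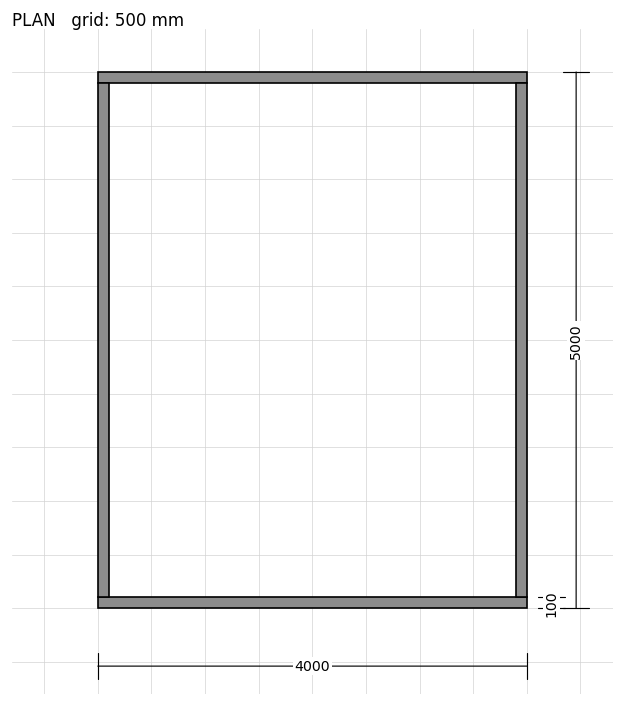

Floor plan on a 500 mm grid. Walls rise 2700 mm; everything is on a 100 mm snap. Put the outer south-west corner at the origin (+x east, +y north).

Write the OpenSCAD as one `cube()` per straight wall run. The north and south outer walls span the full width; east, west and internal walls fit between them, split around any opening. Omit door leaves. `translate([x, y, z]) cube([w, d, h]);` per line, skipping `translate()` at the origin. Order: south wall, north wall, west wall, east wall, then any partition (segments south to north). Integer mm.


cube([4000, 100, 2700]);
translate([0, 4900, 0]) cube([4000, 100, 2700]);
translate([0, 100, 0]) cube([100, 4800, 2700]);
translate([3900, 100, 0]) cube([100, 4800, 2700]);


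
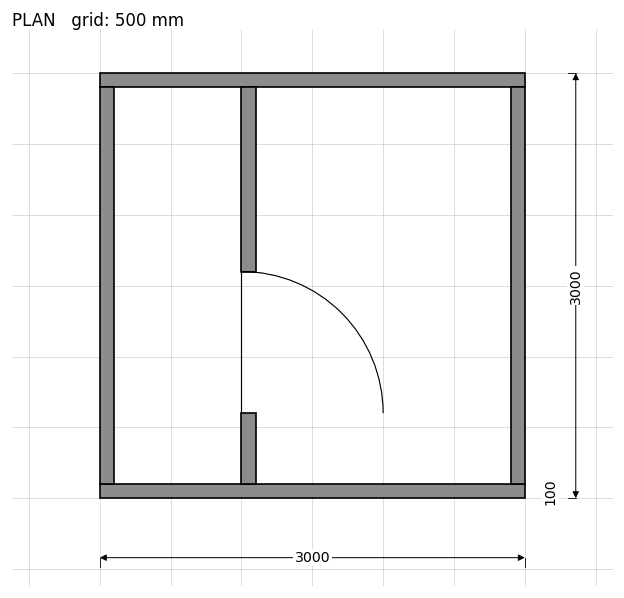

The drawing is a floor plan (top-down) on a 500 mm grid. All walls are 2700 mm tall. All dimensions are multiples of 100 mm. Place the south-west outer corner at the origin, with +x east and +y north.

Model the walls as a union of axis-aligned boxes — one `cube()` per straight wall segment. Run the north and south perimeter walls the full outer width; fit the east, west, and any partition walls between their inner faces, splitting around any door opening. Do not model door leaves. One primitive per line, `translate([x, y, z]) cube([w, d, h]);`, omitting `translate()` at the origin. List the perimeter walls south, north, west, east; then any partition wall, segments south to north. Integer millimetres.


cube([3000, 100, 2700]);
translate([0, 2900, 0]) cube([3000, 100, 2700]);
translate([0, 100, 0]) cube([100, 2800, 2700]);
translate([2900, 100, 0]) cube([100, 2800, 2700]);
translate([1000, 100, 0]) cube([100, 500, 2700]);
translate([1000, 1600, 0]) cube([100, 1300, 2700]);


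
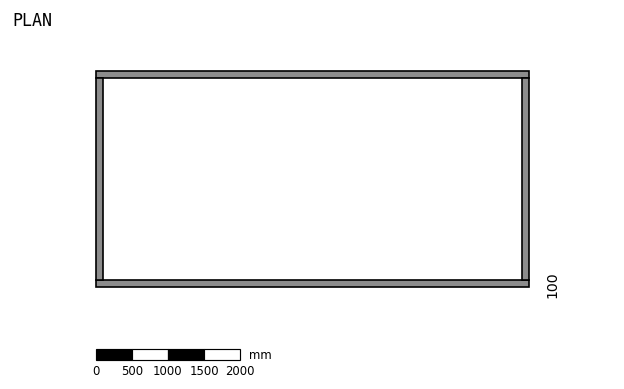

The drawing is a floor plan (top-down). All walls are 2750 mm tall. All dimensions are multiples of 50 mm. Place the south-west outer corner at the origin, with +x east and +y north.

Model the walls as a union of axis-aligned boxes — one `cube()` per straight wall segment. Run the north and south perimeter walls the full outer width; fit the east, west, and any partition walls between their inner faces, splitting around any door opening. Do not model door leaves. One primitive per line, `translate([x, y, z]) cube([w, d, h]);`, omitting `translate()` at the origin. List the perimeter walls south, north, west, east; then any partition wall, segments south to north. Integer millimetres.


cube([6000, 100, 2750]);
translate([0, 2900, 0]) cube([6000, 100, 2750]);
translate([0, 100, 0]) cube([100, 2800, 2750]);
translate([5900, 100, 0]) cube([100, 2800, 2750]);
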